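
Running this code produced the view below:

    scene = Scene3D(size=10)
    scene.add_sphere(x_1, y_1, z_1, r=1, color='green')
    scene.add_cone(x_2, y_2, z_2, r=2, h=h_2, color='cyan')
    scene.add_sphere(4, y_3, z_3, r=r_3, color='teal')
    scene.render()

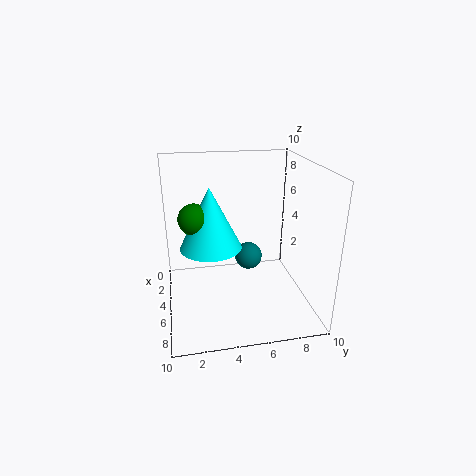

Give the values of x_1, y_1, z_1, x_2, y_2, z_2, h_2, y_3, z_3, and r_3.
x_1 = 6; y_1 = 2; z_1 = 7; x_2 = 6; y_2 = 3; z_2 = 5; h_2 = 4; y_3 = 6; z_3 = 3; r_3 = 1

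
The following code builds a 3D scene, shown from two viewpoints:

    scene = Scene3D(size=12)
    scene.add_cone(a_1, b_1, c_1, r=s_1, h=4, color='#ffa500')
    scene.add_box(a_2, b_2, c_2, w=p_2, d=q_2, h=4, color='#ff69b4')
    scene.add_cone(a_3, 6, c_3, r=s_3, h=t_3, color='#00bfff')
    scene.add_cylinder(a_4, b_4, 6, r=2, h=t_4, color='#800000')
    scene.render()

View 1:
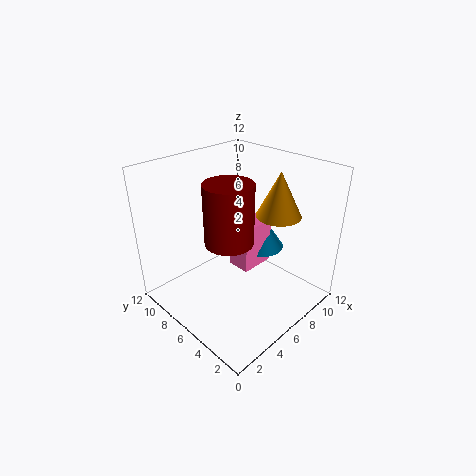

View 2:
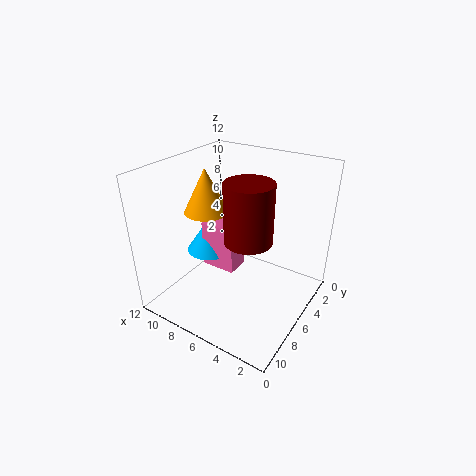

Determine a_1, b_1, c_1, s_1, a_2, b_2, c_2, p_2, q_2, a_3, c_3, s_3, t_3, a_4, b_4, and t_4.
a_1 = 10; b_1 = 5; c_1 = 7; s_1 = 2; a_2 = 6; b_2 = 5; c_2 = 3; p_2 = 3; q_2 = 2; a_3 = 9; c_3 = 4; s_3 = 2; t_3 = 3; a_4 = 5; b_4 = 6; t_4 = 5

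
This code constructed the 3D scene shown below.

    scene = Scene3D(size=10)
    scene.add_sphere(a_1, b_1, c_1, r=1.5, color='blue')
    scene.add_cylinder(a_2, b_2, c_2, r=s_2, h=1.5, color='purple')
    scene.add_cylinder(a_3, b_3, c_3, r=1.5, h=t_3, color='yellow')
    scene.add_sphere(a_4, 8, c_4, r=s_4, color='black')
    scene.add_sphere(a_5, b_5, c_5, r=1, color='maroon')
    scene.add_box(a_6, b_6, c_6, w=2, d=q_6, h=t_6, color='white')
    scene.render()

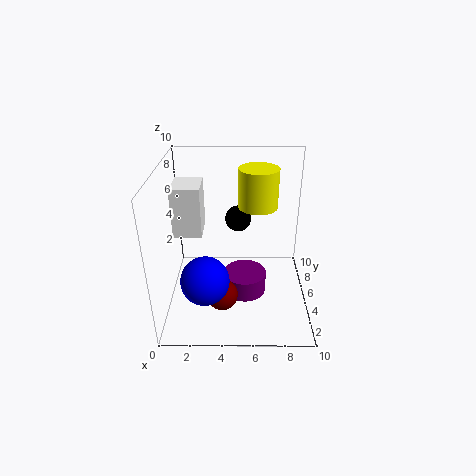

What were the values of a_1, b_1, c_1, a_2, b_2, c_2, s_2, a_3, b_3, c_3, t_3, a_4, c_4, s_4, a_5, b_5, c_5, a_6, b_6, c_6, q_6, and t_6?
a_1 = 3, b_1 = 1.5, c_1 = 4, a_2 = 5.5, b_2 = 4.5, c_2 = 1, s_2 = 1.5, a_3 = 6.5, b_3 = 8, c_3 = 6, t_3 = 3, a_4 = 5, c_4 = 5, s_4 = 1, a_5 = 4, b_5 = 2, c_5 = 2.5, a_6 = 0.5, b_6 = 5, c_6 = 5, q_6 = 2.5, t_6 = 3.5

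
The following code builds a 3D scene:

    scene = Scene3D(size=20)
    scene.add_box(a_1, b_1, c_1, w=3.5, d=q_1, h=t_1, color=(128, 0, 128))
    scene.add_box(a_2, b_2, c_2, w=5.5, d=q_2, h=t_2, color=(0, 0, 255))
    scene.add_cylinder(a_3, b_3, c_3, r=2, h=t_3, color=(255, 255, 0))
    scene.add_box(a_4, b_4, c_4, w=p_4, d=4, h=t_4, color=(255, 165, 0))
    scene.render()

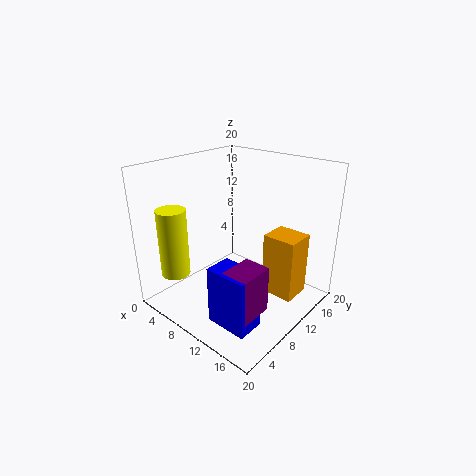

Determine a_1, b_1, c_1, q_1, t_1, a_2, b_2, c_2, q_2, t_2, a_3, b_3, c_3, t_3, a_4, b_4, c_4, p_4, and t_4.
a_1 = 14, b_1 = 2.5, c_1 = 3.5, q_1 = 4.5, t_1 = 6, a_2 = 12, b_2 = 2, c_2 = 2, q_2 = 3.5, t_2 = 7.5, a_3 = 4, b_3 = 3.5, c_3 = 5, t_3 = 9.5, a_4 = 14, b_4 = 10.5, c_4 = 3, p_4 = 4.5, t_4 = 8.5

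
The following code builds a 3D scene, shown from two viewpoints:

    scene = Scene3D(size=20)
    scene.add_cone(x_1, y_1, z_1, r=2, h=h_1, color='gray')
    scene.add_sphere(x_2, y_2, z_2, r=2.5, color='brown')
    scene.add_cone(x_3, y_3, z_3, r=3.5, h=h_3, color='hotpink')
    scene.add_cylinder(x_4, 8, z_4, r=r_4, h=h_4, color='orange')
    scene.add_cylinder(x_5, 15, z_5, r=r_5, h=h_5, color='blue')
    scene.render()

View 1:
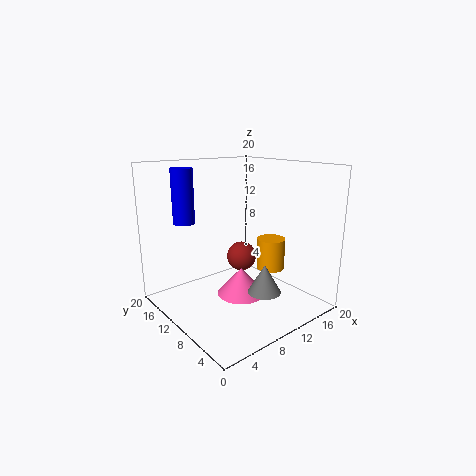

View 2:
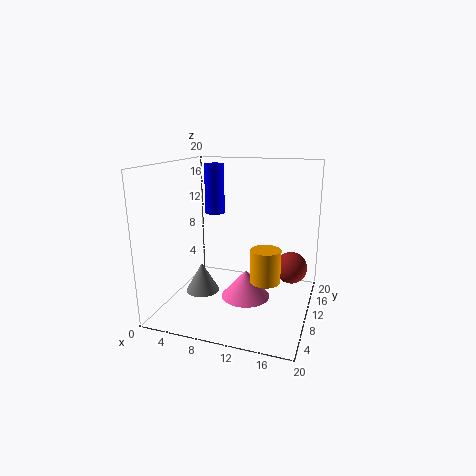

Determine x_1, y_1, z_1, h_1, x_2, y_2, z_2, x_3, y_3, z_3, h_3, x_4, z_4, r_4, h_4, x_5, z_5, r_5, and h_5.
x_1 = 8; y_1 = 2.5; z_1 = 5.5; h_1 = 3.5; x_2 = 16.5; y_2 = 17; z_2 = 3.5; x_3 = 11; y_3 = 10.5; z_3 = 1; h_3 = 4; x_4 = 14.5; z_4 = 5; r_4 = 2; h_4 = 4.5; x_5 = 4.5; z_5 = 12; r_5 = 1.5; h_5 = 7.5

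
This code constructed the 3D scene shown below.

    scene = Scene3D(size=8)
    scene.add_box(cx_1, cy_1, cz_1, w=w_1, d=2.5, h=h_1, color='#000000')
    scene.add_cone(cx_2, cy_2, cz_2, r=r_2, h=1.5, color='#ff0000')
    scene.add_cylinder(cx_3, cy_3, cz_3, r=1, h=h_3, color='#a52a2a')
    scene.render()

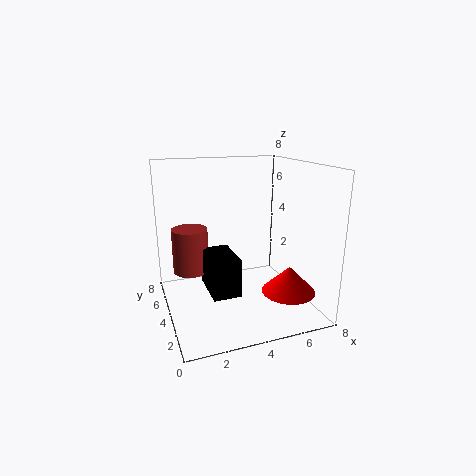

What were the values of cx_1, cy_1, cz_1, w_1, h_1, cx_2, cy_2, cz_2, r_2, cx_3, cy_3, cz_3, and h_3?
cx_1 = 2
cy_1 = 2
cz_1 = 1.5
w_1 = 1.5
h_1 = 2
cx_2 = 6.5
cy_2 = 2.5
cz_2 = 1
r_2 = 1.5
cx_3 = 1.5
cy_3 = 5
cz_3 = 2
h_3 = 2.5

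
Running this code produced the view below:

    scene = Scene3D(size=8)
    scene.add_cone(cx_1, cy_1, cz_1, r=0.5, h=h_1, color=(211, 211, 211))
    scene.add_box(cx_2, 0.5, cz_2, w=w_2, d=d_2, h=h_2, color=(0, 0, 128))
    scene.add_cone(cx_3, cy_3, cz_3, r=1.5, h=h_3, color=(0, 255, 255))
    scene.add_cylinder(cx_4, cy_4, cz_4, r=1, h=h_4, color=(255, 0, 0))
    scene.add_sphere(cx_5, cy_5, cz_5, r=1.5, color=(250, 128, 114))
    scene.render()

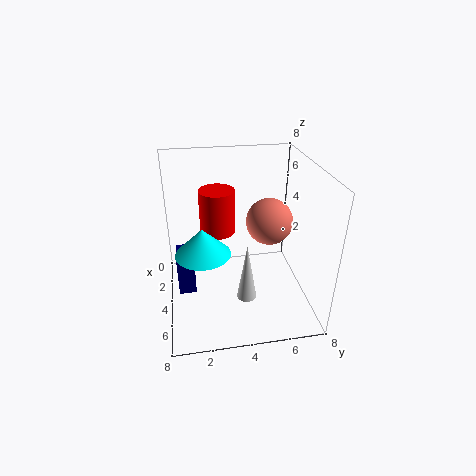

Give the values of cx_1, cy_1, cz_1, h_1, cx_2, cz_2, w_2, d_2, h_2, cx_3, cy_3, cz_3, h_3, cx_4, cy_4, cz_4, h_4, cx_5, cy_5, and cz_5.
cx_1 = 6.5; cy_1 = 4; cz_1 = 2; h_1 = 3; cx_2 = 2.5; cz_2 = 0.5; w_2 = 1.5; d_2 = 1; h_2 = 2.5; cx_3 = 4.5; cy_3 = 2; cz_3 = 3.5; h_3 = 1.5; cx_4 = 3; cy_4 = 3; cz_4 = 4; h_4 = 2.5; cx_5 = 1.5; cy_5 = 6.5; cz_5 = 3.5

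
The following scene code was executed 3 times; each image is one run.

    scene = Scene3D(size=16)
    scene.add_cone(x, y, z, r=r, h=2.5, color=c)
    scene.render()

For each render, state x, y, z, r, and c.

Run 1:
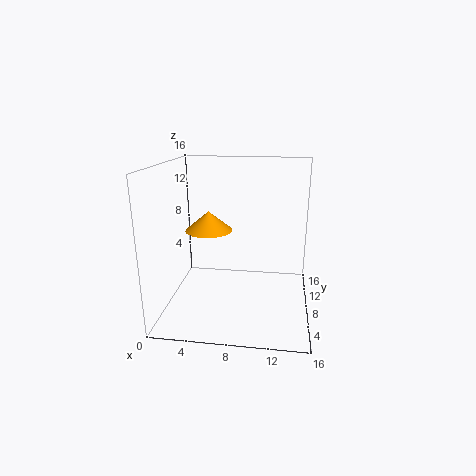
x = 3.5, y = 13, z = 7, r = 3, c = 'orange'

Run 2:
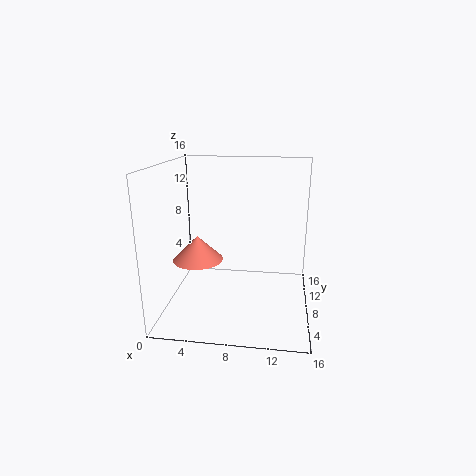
x = 4.5, y = 4, z = 7, r = 2.5, c = 'salmon'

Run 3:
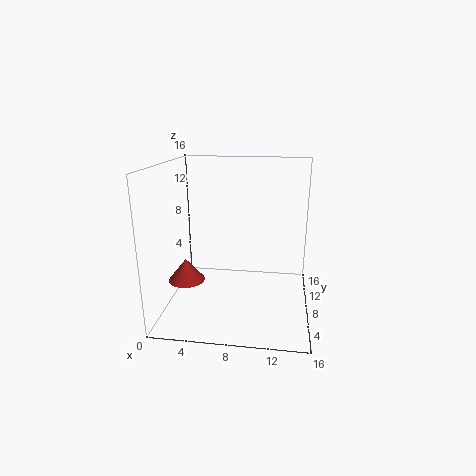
x = 2.5, y = 6, z = 3.5, r = 2, c = 'brown'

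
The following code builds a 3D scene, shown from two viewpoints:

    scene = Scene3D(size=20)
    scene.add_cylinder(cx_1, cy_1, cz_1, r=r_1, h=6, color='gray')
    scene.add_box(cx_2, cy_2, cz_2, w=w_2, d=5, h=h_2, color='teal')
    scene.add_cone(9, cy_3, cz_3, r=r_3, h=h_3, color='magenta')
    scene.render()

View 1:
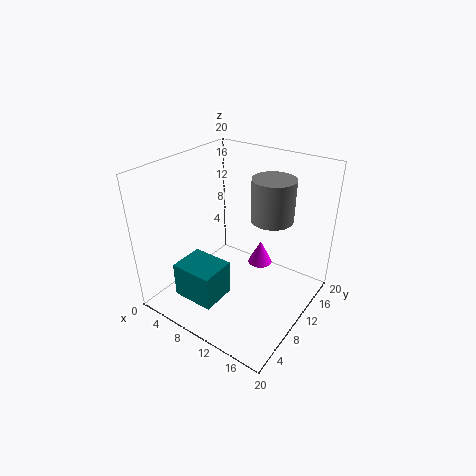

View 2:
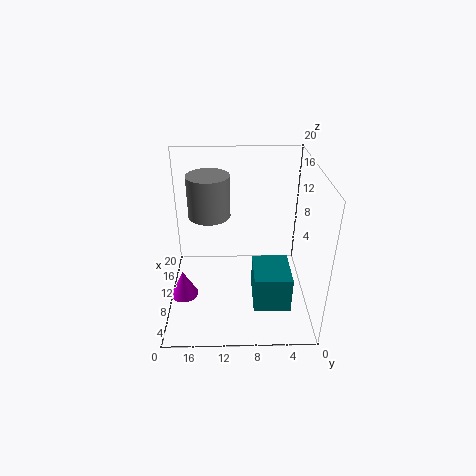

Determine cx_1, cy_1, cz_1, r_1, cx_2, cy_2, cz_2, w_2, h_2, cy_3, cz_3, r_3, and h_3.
cx_1 = 13
cy_1 = 14
cz_1 = 12
r_1 = 3
cx_2 = 4
cy_2 = 3
cz_2 = 2
w_2 = 6
h_2 = 5
cy_3 = 18
cz_3 = 1
r_3 = 2
h_3 = 4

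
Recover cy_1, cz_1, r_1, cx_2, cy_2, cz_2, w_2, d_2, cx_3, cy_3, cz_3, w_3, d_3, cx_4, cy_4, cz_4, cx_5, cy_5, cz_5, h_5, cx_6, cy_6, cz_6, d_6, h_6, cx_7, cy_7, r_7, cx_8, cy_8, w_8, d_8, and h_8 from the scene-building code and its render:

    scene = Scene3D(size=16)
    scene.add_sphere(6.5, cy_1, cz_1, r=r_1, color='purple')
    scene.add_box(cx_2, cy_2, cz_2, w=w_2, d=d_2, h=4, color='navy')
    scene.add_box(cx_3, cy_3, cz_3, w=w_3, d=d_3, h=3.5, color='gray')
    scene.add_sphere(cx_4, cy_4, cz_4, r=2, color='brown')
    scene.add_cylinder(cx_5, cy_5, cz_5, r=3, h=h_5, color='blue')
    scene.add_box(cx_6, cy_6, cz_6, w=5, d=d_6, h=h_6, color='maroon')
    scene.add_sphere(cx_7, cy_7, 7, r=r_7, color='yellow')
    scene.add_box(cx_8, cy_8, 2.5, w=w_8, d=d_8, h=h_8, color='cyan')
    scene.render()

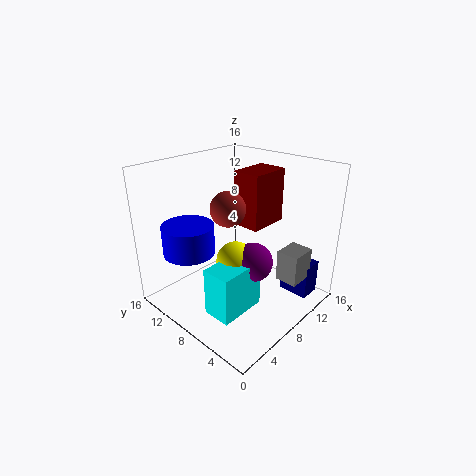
cy_1 = 4.5, cz_1 = 7, r_1 = 2, cx_2 = 12.5, cy_2 = 1.5, cz_2 = 0.5, w_2 = 2.5, d_2 = 3.5, cx_3 = 10, cy_3 = 1.5, cz_3 = 3.5, w_3 = 3, d_3 = 2.5, cx_4 = 8, cy_4 = 9.5, cz_4 = 11, cx_5 = 5, cy_5 = 13, cz_5 = 5.5, h_5 = 3.5, cx_6 = 10.5, cy_6 = 7.5, cz_6 = 8, d_6 = 3.5, h_6 = 6.5, cx_7 = 5.5, cy_7 = 6, r_7 = 2, cx_8 = 1.5, cy_8 = 3.5, w_8 = 5, d_8 = 3, h_8 = 5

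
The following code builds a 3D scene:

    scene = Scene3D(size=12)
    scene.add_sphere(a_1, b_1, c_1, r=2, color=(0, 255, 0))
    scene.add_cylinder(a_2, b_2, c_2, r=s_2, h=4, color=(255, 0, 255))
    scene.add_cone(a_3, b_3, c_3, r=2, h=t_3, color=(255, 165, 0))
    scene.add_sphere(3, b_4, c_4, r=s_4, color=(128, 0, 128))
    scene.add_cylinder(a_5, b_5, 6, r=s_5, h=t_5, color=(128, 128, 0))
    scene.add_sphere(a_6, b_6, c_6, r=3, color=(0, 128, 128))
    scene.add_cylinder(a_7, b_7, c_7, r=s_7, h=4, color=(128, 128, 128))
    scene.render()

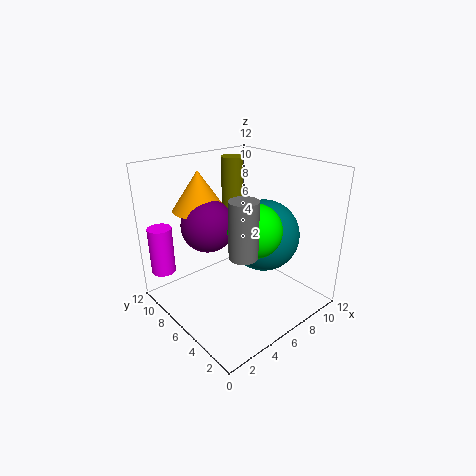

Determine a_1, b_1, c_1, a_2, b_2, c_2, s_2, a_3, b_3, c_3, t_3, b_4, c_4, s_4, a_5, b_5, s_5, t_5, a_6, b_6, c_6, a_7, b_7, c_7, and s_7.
a_1 = 5
b_1 = 3
c_1 = 8
a_2 = 1
b_2 = 10
c_2 = 3
s_2 = 1
a_3 = 3
b_3 = 7
c_3 = 9
t_3 = 3
b_4 = 6
c_4 = 8
s_4 = 2
a_5 = 8
b_5 = 9
s_5 = 1
t_5 = 6
a_6 = 8
b_6 = 5
c_6 = 6
a_7 = 3
b_7 = 2
c_7 = 7
s_7 = 1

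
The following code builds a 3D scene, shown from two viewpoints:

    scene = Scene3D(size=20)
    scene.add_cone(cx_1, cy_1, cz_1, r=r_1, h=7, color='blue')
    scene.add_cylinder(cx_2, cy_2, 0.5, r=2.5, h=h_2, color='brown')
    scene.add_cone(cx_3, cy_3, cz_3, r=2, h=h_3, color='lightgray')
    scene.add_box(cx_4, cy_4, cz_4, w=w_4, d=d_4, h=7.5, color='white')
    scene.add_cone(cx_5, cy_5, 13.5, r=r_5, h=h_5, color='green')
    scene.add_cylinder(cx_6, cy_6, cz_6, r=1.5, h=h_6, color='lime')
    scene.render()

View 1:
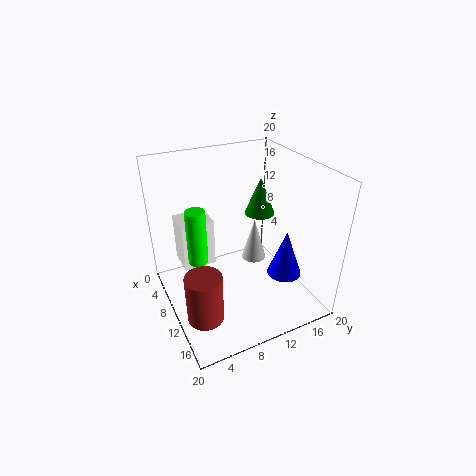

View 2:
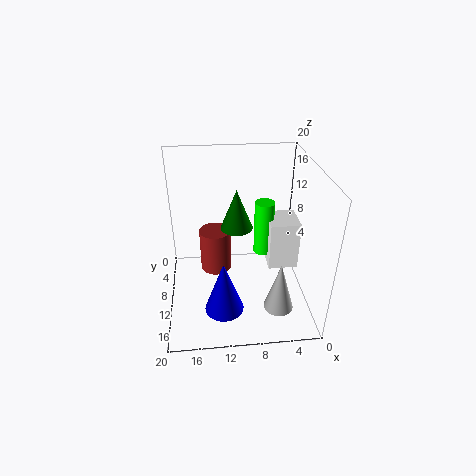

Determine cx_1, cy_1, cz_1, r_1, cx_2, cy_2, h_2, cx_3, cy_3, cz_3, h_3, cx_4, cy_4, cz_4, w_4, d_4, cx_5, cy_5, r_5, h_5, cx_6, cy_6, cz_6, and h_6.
cx_1 = 12.5, cy_1 = 16.5, cz_1 = 3.5, r_1 = 2.5, cx_2 = 13, cy_2 = 3.5, h_2 = 7, cx_3 = 5, cy_3 = 15.5, cz_3 = 2, h_3 = 7, cx_4 = 0.5, cy_4 = 3.5, cz_4 = 3, w_4 = 4.5, d_4 = 5, cx_5 = 10.5, cy_5 = 13, r_5 = 2, h_5 = 5, cx_6 = 5.5, cy_6 = 5.5, cz_6 = 4.5, h_6 = 8.5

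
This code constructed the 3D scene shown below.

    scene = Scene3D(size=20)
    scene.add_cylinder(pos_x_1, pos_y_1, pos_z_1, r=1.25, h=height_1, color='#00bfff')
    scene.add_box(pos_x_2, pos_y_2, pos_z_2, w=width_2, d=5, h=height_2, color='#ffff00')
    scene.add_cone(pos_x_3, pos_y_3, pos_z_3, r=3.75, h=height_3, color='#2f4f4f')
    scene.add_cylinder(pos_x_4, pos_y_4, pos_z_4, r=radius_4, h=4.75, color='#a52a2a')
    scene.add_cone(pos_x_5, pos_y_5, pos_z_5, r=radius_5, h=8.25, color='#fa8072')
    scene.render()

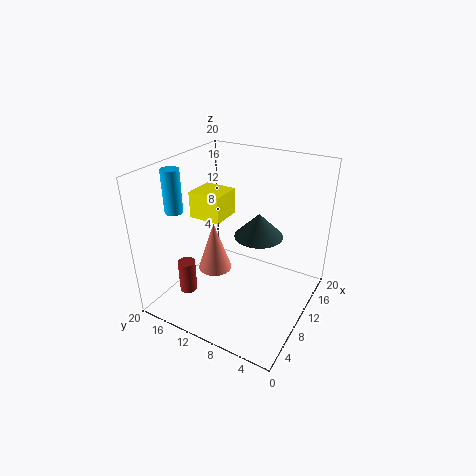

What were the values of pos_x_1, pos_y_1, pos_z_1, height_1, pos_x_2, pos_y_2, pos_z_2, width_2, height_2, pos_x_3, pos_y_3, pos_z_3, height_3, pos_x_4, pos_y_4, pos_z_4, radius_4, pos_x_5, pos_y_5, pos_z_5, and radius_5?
pos_x_1 = 6.5, pos_y_1 = 18, pos_z_1 = 13.5, height_1 = 6, pos_x_2 = 10.75, pos_y_2 = 13.75, pos_z_2 = 10.75, width_2 = 4.75, height_2 = 4, pos_x_3 = 15.5, pos_y_3 = 9.5, pos_z_3 = 7.75, height_3 = 3.75, pos_x_4 = 6, pos_y_4 = 16.25, pos_z_4 = 1.5, radius_4 = 1.25, pos_x_5 = 13.5, pos_y_5 = 16.5, pos_z_5 = 0.75, radius_5 = 2.75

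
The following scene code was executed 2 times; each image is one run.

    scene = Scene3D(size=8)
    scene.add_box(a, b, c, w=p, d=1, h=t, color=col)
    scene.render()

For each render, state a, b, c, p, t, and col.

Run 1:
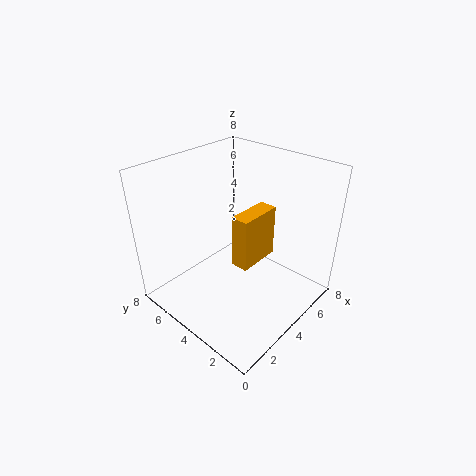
a = 3.5; b = 3; c = 2.5; p = 2.5; t = 3; col = 'orange'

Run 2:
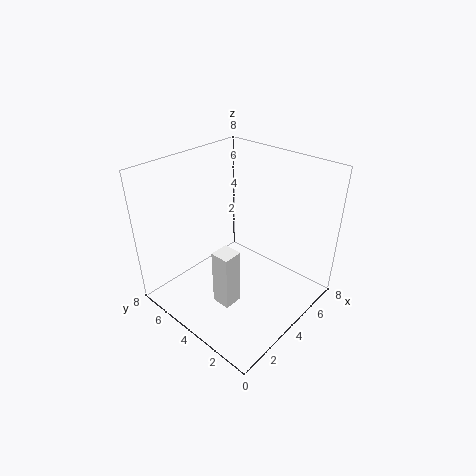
a = 1.5; b = 2.5; c = 1.5; p = 1; t = 3; col = 'white'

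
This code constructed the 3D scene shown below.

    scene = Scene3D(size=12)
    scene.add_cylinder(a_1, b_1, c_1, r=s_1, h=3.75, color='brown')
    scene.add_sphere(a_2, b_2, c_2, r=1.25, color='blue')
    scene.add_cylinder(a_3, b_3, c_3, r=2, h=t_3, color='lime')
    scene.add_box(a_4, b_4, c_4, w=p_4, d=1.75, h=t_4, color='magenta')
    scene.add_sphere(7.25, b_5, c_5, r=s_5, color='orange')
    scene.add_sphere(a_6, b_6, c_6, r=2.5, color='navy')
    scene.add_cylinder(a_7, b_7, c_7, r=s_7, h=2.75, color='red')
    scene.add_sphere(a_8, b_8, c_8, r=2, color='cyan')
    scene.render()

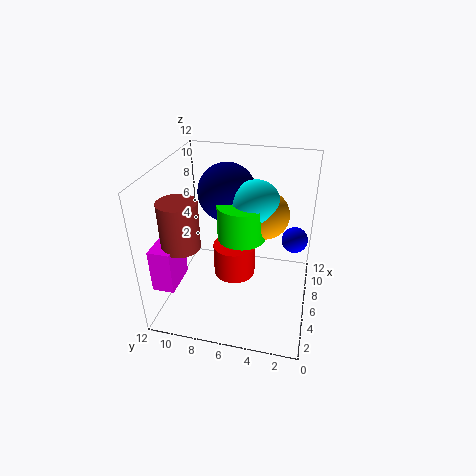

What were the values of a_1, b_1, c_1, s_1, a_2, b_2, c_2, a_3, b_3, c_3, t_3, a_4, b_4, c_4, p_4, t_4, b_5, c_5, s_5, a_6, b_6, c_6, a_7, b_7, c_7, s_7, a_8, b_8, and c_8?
a_1 = 3, b_1 = 9.75, c_1 = 6.5, s_1 = 1.5, a_2 = 10.75, b_2 = 1.5, c_2 = 3.5, a_3 = 6.25, b_3 = 5.75, c_3 = 6, t_3 = 3, a_4 = 1.25, b_4 = 10, c_4 = 3.25, p_4 = 3, t_4 = 3.5, b_5 = 4, c_5 = 7.75, s_5 = 2, a_6 = 8.25, b_6 = 7.5, c_6 = 9, a_7 = 5.75, b_7 = 6.25, c_7 = 2.75, s_7 = 1.75, a_8 = 7, b_8 = 4.75, c_8 = 8.75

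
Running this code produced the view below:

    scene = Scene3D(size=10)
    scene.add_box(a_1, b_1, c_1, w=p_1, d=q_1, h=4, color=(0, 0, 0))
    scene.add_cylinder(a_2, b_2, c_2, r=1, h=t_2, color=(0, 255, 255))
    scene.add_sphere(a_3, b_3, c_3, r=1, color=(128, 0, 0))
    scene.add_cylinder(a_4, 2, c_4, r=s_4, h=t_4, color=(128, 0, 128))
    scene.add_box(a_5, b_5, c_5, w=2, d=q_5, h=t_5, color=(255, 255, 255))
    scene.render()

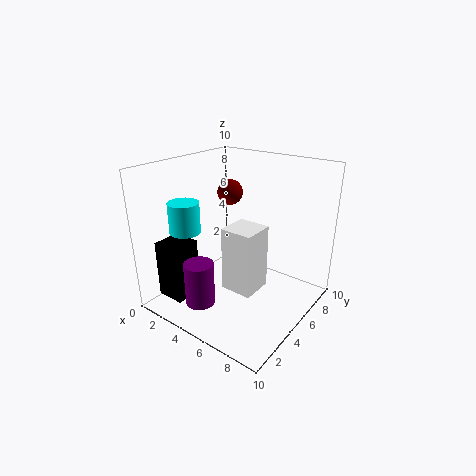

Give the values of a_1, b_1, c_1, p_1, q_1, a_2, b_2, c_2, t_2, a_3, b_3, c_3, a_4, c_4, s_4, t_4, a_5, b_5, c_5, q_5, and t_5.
a_1 = 1
b_1 = 1
c_1 = 1
p_1 = 2
q_1 = 2
a_2 = 3
b_2 = 2
c_2 = 6
t_2 = 2
a_3 = 2
b_3 = 8
c_3 = 7
a_4 = 4
c_4 = 1
s_4 = 1
t_4 = 3
a_5 = 6
b_5 = 2
c_5 = 3
q_5 = 2
t_5 = 4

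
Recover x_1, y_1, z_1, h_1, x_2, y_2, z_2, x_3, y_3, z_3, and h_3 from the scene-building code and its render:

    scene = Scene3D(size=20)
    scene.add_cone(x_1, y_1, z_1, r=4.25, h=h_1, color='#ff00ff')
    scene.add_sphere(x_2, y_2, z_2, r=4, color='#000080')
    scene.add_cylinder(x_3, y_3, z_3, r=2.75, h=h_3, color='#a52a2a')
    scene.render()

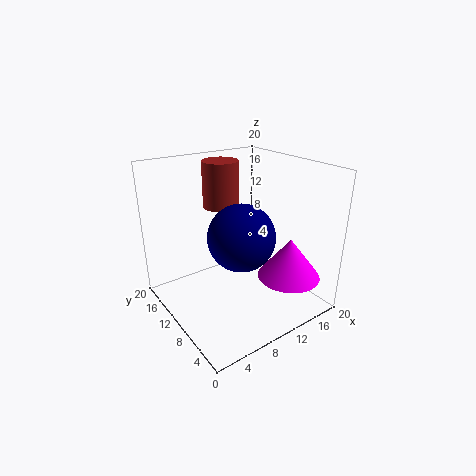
x_1 = 14.5
y_1 = 4.25
z_1 = 5.25
h_1 = 5.5
x_2 = 6.75
y_2 = 4.75
z_2 = 13
x_3 = 11.75
y_3 = 17
z_3 = 12.25
h_3 = 7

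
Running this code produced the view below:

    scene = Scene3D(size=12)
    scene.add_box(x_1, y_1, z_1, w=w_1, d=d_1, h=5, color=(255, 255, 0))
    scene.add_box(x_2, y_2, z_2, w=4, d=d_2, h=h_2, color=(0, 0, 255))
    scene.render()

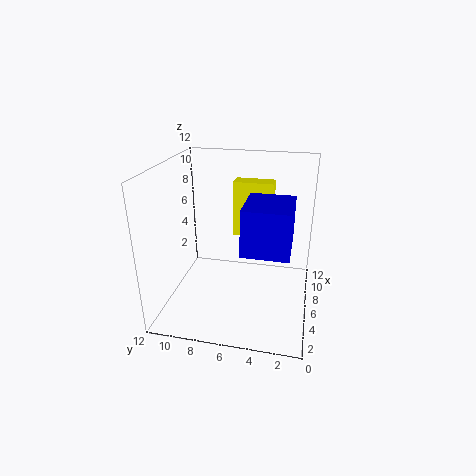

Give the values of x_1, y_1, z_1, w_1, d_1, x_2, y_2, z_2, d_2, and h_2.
x_1 = 8.5
y_1 = 3.5
z_1 = 5
w_1 = 1.5
d_1 = 3.5
x_2 = 2
y_2 = 1.5
z_2 = 6.5
d_2 = 3.5
h_2 = 3.5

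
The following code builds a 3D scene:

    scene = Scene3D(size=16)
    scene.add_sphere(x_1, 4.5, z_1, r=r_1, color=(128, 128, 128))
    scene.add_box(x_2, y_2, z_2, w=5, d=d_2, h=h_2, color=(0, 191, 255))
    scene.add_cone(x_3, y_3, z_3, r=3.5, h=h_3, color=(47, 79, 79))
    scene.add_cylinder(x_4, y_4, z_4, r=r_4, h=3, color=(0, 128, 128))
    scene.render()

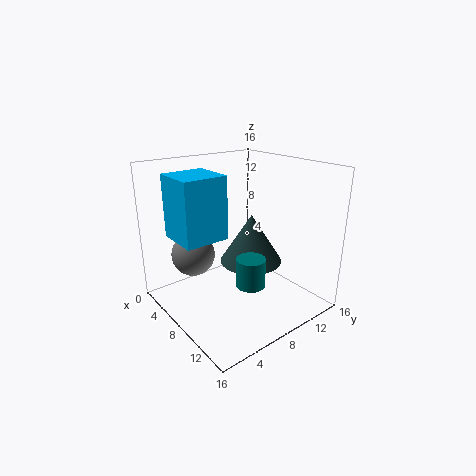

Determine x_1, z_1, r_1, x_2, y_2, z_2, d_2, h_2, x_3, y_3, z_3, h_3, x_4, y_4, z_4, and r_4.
x_1 = 4, z_1 = 5.5, r_1 = 2.5, x_2 = 2.5, y_2 = 2, z_2 = 8, d_2 = 5, h_2 = 7, x_3 = 8.5, y_3 = 9.5, z_3 = 5, h_3 = 5.5, x_4 = 12, y_4 = 6.5, z_4 = 4.5, r_4 = 1.5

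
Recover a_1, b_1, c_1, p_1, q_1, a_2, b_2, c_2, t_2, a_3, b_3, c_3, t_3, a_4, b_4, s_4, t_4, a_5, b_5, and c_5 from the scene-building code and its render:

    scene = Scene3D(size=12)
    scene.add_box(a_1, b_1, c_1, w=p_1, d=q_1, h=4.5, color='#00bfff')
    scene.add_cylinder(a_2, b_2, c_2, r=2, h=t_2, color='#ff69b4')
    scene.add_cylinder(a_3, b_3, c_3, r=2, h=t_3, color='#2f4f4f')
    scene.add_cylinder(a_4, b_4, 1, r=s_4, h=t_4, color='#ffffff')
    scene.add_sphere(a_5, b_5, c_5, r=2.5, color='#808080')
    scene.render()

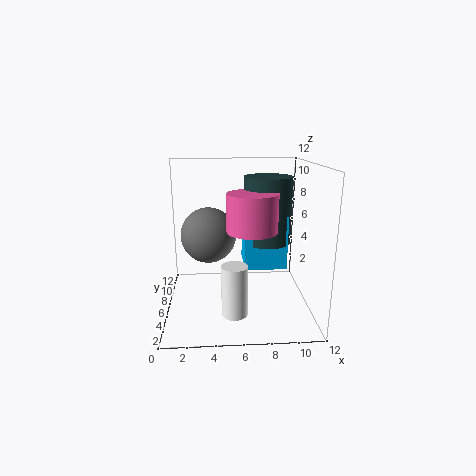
a_1 = 6.5; b_1 = 5; c_1 = 3.5; p_1 = 3.5; q_1 = 3.5; a_2 = 7; b_2 = 4.5; c_2 = 7; t_2 = 3; a_3 = 8.5; b_3 = 6.5; c_3 = 5.5; t_3 = 5.5; a_4 = 5.5; b_4 = 2.5; s_4 = 1; t_4 = 4; a_5 = 3.5; b_5 = 8.5; c_5 = 5.5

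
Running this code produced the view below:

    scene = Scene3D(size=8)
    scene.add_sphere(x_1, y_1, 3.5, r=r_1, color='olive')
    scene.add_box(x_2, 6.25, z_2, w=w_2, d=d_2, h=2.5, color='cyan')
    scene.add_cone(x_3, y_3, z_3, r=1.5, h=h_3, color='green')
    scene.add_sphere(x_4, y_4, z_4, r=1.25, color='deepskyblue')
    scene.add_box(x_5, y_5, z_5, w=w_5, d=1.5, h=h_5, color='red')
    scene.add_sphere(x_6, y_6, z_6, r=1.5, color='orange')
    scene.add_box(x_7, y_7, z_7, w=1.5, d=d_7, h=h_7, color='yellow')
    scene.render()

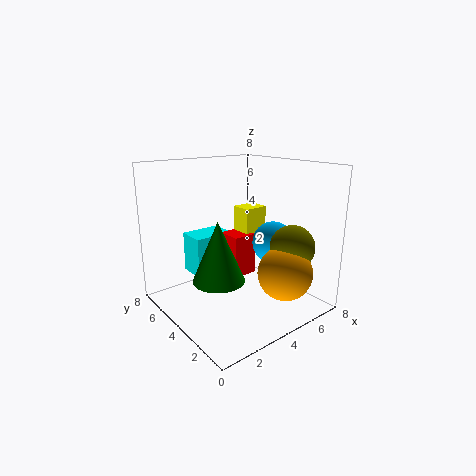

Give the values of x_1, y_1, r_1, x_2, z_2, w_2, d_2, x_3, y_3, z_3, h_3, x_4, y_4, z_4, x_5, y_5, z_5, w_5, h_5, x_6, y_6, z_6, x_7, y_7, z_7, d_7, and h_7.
x_1 = 6.25
y_1 = 2
r_1 = 1.25
x_2 = 2.75
z_2 = 1
w_2 = 2.5
d_2 = 1.75
x_3 = 3
y_3 = 4.5
z_3 = 1.5
h_3 = 3.5
x_4 = 6.5
y_4 = 3.75
z_4 = 3.25
x_5 = 4.25
y_5 = 4.5
z_5 = 1.25
w_5 = 1.5
h_5 = 2.5
x_6 = 5.5
y_6 = 1.75
z_6 = 2.25
x_7 = 5.25
y_7 = 4.75
z_7 = 2.5
d_7 = 1.25
h_7 = 2.75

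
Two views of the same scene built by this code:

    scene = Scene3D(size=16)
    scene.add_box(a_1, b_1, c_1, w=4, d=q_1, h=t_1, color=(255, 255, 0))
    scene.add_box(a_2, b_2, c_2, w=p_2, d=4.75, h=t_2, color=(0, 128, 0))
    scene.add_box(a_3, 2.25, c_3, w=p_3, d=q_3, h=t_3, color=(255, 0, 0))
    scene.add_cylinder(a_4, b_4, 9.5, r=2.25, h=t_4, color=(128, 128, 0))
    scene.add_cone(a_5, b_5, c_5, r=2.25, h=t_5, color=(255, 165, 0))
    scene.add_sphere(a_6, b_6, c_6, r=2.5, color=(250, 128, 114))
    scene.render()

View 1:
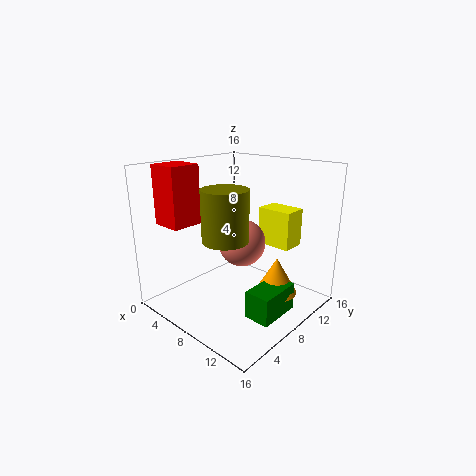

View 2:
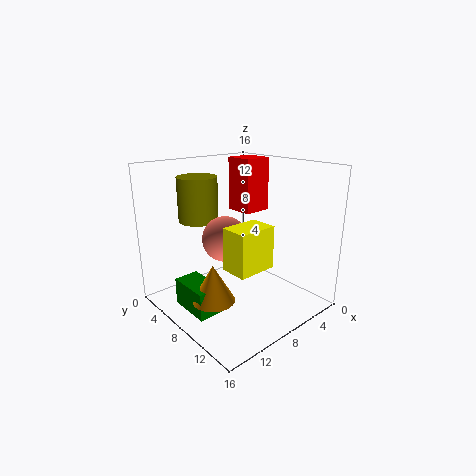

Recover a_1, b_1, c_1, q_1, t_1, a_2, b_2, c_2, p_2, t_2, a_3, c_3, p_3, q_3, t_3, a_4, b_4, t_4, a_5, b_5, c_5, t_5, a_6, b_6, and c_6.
a_1 = 8.5, b_1 = 11, c_1 = 6.75, q_1 = 2.75, t_1 = 4.25, a_2 = 11.75, b_2 = 5, c_2 = 1, p_2 = 2.75, t_2 = 3, a_3 = 1, c_3 = 9.5, p_3 = 3.5, q_3 = 3.5, t_3 = 6.5, a_4 = 10.25, b_4 = 3.75, t_4 = 5, a_5 = 12.5, b_5 = 9.25, c_5 = 2.5, t_5 = 4, a_6 = 9.25, b_6 = 7.25, c_6 = 8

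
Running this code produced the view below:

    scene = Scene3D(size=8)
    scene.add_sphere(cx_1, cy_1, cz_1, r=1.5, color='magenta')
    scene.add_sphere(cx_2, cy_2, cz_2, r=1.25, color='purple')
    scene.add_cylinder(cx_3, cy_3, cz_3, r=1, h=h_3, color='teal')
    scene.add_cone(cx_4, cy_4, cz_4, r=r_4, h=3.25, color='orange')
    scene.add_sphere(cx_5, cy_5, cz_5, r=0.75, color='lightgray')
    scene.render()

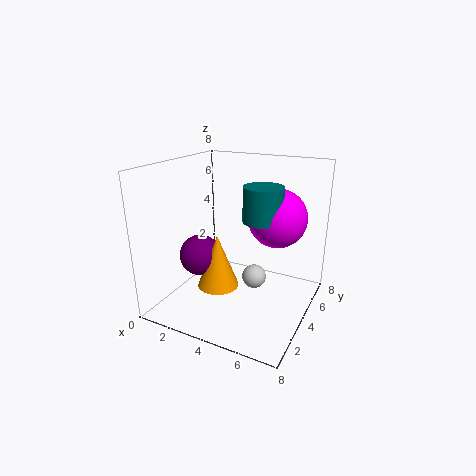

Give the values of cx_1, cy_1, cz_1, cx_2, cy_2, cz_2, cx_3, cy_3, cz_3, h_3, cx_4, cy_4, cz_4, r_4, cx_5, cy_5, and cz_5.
cx_1 = 6.25, cy_1 = 4, cz_1 = 5.5, cx_2 = 1.25, cy_2 = 4.25, cz_2 = 2.25, cx_3 = 5.75, cy_3 = 3.25, cz_3 = 5.5, h_3 = 1.75, cx_4 = 2.5, cy_4 = 4.25, cz_4 = 0.5, r_4 = 1.25, cx_5 = 4.25, cy_5 = 5.75, cz_5 = 0.75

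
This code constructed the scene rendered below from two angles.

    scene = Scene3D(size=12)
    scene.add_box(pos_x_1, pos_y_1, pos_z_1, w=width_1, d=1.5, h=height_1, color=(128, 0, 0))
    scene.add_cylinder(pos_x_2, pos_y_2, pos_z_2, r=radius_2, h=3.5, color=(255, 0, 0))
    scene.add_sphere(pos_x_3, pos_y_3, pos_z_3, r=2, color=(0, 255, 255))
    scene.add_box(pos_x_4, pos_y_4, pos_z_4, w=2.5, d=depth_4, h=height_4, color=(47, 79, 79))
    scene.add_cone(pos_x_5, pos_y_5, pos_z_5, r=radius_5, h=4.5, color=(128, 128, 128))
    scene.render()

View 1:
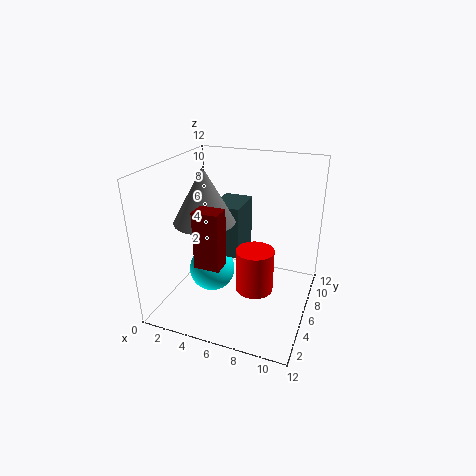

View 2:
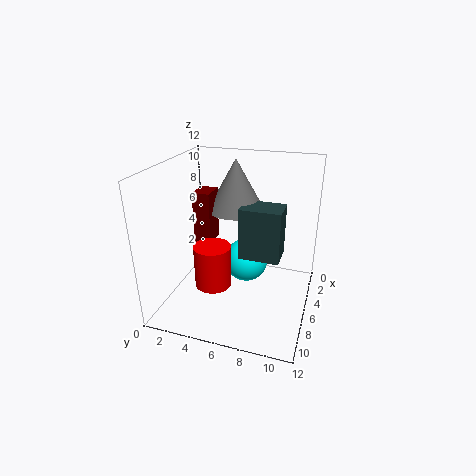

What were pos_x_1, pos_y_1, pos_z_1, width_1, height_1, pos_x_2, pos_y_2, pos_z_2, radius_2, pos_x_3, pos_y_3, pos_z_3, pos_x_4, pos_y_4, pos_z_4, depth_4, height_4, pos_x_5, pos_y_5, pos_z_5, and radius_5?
pos_x_1 = 4
pos_y_1 = 2
pos_z_1 = 5
width_1 = 2
height_1 = 4.5
pos_x_2 = 8
pos_y_2 = 4.5
pos_z_2 = 2.5
radius_2 = 1.5
pos_x_3 = 3.5
pos_y_3 = 6
pos_z_3 = 2.5
pos_x_4 = 3.5
pos_y_4 = 6
pos_z_4 = 4
depth_4 = 3.5
height_4 = 4.5
pos_x_5 = 3.5
pos_y_5 = 5
pos_z_5 = 7.5
radius_5 = 2.5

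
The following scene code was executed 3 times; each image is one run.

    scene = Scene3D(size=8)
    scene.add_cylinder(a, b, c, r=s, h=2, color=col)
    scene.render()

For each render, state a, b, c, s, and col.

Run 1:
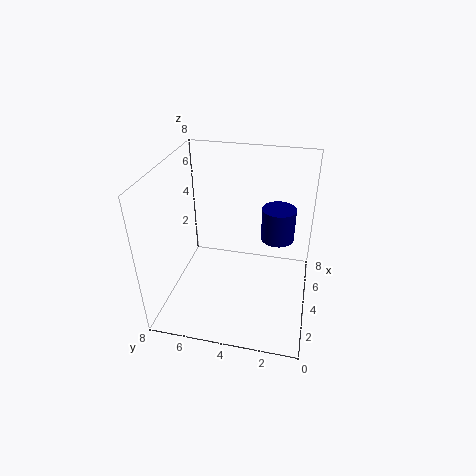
a = 6
b = 2
c = 3
s = 1
col = 'navy'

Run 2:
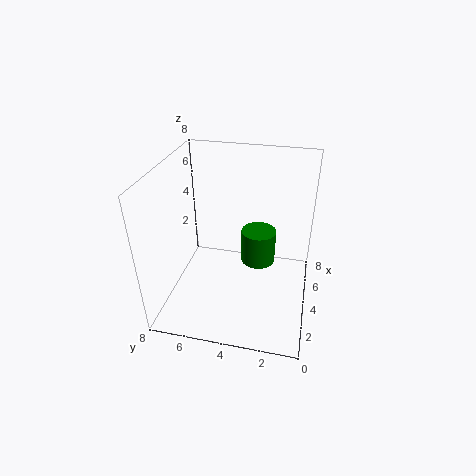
a = 5
b = 3
c = 2
s = 1
col = 'green'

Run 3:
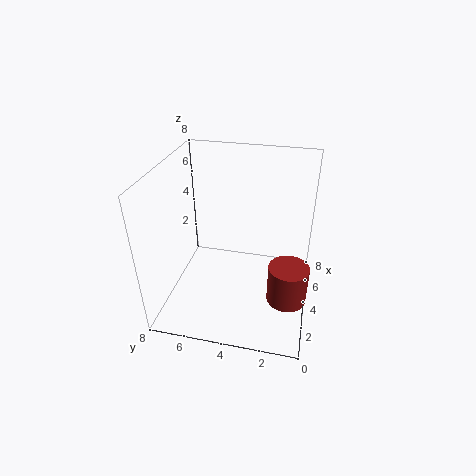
a = 2
b = 1
c = 2
s = 1
col = 'brown'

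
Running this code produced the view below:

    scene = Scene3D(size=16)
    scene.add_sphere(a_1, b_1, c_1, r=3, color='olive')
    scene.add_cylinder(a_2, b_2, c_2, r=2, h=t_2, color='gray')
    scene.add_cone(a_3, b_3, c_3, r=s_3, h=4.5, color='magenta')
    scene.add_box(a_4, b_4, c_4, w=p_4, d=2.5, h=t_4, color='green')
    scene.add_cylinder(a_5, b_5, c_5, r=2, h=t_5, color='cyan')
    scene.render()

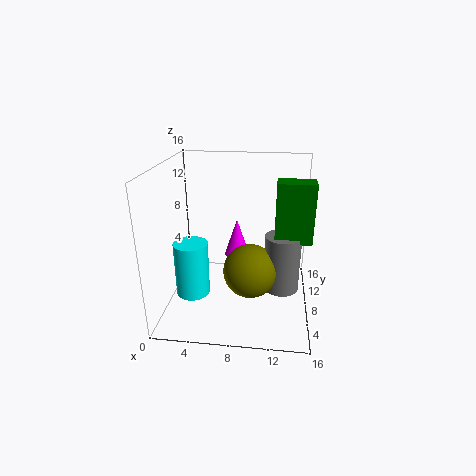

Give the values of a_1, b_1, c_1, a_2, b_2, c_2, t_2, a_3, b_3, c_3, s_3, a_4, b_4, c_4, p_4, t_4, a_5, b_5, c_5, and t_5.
a_1 = 9.5
b_1 = 7
c_1 = 4.5
a_2 = 13
b_2 = 8
c_2 = 2
t_2 = 6.5
a_3 = 7.5
b_3 = 11
c_3 = 4.5
s_3 = 1.5
a_4 = 12
b_4 = 7
c_4 = 8
p_4 = 4
t_4 = 6.5
a_5 = 2.5
b_5 = 8
c_5 = 0.5
t_5 = 6.5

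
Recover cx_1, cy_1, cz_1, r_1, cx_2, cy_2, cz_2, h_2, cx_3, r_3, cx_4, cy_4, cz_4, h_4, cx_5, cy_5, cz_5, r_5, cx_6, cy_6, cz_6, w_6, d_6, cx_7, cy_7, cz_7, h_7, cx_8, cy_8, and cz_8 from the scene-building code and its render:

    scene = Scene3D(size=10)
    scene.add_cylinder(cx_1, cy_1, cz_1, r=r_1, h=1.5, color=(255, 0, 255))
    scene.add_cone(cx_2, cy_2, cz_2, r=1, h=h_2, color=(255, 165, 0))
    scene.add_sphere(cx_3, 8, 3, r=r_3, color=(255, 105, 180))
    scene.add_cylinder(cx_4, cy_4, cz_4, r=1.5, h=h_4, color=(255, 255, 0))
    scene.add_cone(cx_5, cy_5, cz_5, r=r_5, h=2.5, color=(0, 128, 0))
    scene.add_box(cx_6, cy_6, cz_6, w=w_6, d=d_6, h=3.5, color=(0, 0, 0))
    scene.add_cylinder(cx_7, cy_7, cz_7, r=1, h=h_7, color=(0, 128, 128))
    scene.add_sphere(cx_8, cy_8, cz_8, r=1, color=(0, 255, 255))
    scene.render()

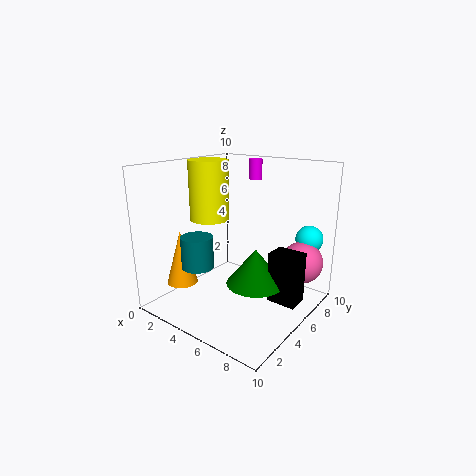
cx_1 = 4; cy_1 = 8.5; cz_1 = 8.5; r_1 = 0.5; cx_2 = 3; cy_2 = 1.5; cz_2 = 2.5; h_2 = 3.5; cx_3 = 8.5; r_3 = 1.5; cx_4 = 1.5; cy_4 = 6; cz_4 = 5.5; h_4 = 4.5; cx_5 = 6.5; cy_5 = 5; cz_5 = 2; r_5 = 2; cx_6 = 7.5; cy_6 = 5; cz_6 = 1; w_6 = 2; d_6 = 1.5; cx_7 = 4.5; cy_7 = 1.5; cz_7 = 4; h_7 = 2; cx_8 = 8.5; cy_8 = 9; cz_8 = 4.5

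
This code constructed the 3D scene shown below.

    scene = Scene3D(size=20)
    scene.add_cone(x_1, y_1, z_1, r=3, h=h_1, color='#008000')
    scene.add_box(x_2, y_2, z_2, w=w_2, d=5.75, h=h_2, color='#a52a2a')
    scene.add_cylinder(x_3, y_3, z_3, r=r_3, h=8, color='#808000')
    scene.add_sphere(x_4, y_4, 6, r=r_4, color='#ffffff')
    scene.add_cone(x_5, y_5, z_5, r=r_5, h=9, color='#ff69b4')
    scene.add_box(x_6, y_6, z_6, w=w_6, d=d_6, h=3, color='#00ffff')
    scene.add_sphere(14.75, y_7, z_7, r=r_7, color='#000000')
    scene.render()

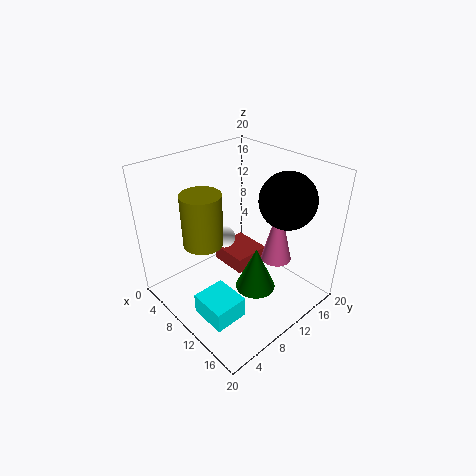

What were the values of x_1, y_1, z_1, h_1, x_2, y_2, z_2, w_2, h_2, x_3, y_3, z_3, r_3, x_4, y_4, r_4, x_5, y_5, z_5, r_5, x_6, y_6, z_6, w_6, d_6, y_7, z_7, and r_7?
x_1 = 11.5; y_1 = 12.25; z_1 = 1; h_1 = 6.75; x_2 = 2.5; y_2 = 11.75; z_2 = 1.75; w_2 = 6; h_2 = 2.5; x_3 = 4.5; y_3 = 8; z_3 = 7.25; r_3 = 3; x_4 = 3.75; y_4 = 12.75; r_4 = 1.75; x_5 = 12.5; y_5 = 15.5; z_5 = 5.25; r_5 = 2.25; x_6 = 9.25; y_6 = 2.5; z_6 = 0.5; w_6 = 5.25; d_6 = 4.75; y_7 = 14.25; z_7 = 16; r_7 = 3.75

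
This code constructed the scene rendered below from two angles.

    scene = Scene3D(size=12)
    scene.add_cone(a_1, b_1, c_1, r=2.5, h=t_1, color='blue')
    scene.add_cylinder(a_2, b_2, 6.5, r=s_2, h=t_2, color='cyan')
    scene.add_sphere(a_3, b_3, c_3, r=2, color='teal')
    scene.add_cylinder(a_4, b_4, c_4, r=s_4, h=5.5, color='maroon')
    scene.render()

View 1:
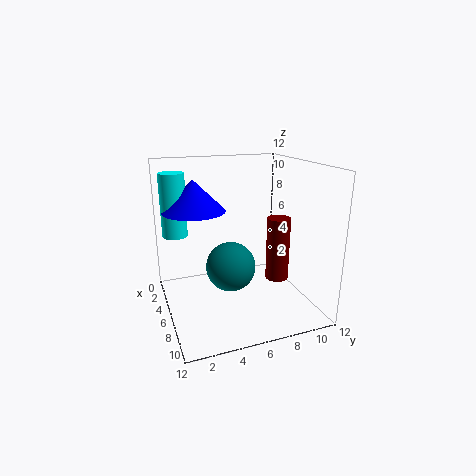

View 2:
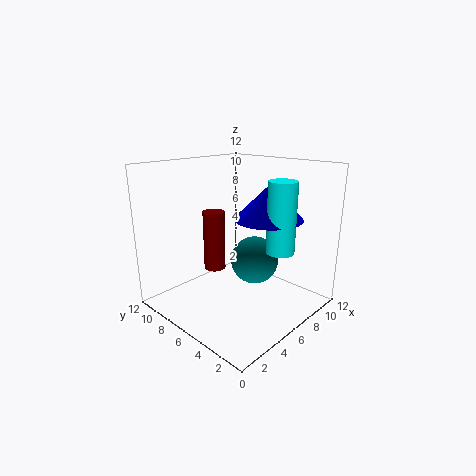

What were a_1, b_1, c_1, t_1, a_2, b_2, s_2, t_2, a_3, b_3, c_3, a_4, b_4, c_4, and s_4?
a_1 = 5.5; b_1 = 2.5; c_1 = 8.5; t_1 = 2.5; a_2 = 5; b_2 = 1; s_2 = 1; t_2 = 5; a_3 = 7; b_3 = 5; c_3 = 4; a_4 = 6.5; b_4 = 9.5; c_4 = 2; s_4 = 1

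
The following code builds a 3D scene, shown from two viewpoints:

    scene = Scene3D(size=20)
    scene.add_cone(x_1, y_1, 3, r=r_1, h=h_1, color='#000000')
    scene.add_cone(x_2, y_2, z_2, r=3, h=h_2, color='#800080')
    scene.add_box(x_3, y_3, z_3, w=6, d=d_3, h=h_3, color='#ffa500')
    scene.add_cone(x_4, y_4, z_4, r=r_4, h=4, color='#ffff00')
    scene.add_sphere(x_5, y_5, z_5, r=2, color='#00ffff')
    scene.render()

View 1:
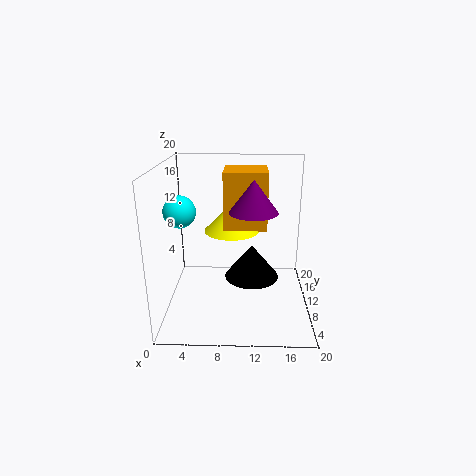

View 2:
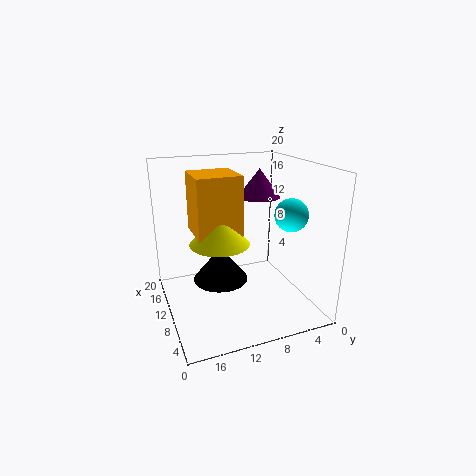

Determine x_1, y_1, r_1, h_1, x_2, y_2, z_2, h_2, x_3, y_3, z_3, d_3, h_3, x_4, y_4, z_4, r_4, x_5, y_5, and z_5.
x_1 = 12; y_1 = 12; r_1 = 4; h_1 = 5; x_2 = 12; y_2 = 6; z_2 = 15; h_2 = 4; x_3 = 8; y_3 = 10; z_3 = 11; d_3 = 6; h_3 = 8; x_4 = 9; y_4 = 13; z_4 = 10; r_4 = 4; x_5 = 3; y_5 = 6; z_5 = 15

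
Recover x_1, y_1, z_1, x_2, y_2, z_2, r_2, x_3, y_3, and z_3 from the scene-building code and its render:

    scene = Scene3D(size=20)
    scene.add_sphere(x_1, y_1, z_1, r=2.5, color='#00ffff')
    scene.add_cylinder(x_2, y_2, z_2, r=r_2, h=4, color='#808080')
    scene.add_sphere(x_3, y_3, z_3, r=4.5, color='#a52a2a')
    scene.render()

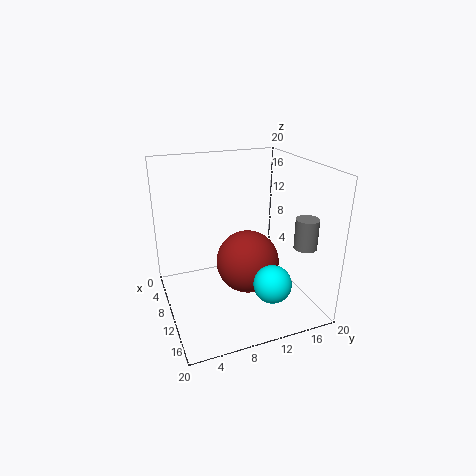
x_1 = 16; y_1 = 12.5; z_1 = 5.5; x_2 = 16; y_2 = 17; z_2 = 10; r_2 = 1.5; x_3 = 10; y_3 = 11.5; z_3 = 6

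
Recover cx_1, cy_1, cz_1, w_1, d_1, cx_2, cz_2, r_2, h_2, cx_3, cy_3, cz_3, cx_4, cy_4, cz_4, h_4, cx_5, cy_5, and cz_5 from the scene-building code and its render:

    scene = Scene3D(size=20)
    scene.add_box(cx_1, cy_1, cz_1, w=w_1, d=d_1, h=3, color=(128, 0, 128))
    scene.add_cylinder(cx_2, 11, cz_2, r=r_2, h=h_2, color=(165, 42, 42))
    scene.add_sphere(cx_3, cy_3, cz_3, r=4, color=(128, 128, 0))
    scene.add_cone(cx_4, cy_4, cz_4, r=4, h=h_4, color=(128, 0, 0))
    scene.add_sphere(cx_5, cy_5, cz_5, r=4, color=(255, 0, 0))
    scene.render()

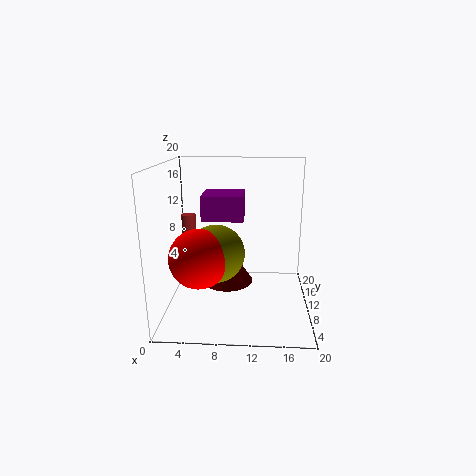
cx_1 = 6; cy_1 = 4; cz_1 = 14; w_1 = 5; d_1 = 5; cx_2 = 3; cz_2 = 7; r_2 = 1; h_2 = 6; cx_3 = 7; cy_3 = 9; cz_3 = 8; cx_4 = 8; cy_4 = 15; cz_4 = 1; h_4 = 6; cx_5 = 5; cy_5 = 7; cz_5 = 8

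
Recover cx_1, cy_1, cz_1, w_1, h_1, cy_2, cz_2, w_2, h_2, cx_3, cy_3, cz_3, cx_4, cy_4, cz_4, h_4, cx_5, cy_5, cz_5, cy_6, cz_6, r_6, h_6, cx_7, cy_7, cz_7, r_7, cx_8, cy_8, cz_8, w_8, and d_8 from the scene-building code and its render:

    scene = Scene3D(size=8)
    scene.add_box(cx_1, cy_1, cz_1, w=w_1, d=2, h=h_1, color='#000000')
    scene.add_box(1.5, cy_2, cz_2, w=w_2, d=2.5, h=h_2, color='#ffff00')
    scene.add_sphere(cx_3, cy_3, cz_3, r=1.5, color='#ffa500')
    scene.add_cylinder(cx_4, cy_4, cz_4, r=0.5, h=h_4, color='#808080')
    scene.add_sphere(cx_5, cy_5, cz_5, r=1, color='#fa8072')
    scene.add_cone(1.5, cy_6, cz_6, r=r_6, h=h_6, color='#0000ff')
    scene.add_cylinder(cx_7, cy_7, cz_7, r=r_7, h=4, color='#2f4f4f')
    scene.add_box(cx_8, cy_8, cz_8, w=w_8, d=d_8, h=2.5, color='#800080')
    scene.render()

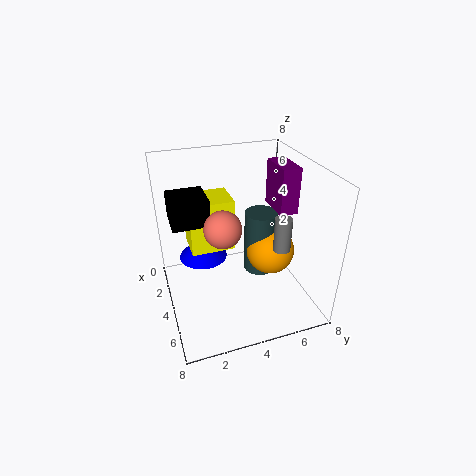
cx_1 = 2, cy_1 = 0.5, cz_1 = 5, w_1 = 2, h_1 = 1.5, cy_2 = 1.5, cz_2 = 3, w_2 = 2, h_2 = 3, cx_3 = 3, cy_3 = 6.5, cz_3 = 2, cx_4 = 4.5, cy_4 = 6.5, cz_4 = 3, h_4 = 2, cx_5 = 4.5, cy_5 = 3, cz_5 = 5, cy_6 = 2.5, cz_6 = 1.5, r_6 = 1.5, h_6 = 1.5, cx_7 = 2.5, cy_7 = 6, cz_7 = 0.5, r_7 = 1, cx_8 = 3, cy_8 = 6, cz_8 = 5.5, w_8 = 2, d_8 = 1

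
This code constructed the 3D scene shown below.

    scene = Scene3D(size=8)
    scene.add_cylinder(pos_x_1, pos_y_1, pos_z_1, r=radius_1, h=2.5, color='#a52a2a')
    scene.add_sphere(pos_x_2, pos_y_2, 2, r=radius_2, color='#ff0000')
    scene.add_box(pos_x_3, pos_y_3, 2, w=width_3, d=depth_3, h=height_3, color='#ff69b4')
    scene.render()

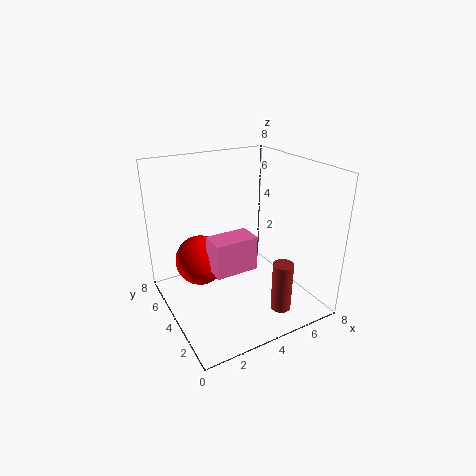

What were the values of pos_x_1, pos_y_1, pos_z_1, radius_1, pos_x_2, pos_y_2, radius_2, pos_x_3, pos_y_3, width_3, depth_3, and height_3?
pos_x_1 = 4.5
pos_y_1 = 0.5
pos_z_1 = 1.5
radius_1 = 0.5
pos_x_2 = 2.5
pos_y_2 = 6
radius_2 = 1.5
pos_x_3 = 2.5
pos_y_3 = 3.5
width_3 = 2.5
depth_3 = 1.5
height_3 = 2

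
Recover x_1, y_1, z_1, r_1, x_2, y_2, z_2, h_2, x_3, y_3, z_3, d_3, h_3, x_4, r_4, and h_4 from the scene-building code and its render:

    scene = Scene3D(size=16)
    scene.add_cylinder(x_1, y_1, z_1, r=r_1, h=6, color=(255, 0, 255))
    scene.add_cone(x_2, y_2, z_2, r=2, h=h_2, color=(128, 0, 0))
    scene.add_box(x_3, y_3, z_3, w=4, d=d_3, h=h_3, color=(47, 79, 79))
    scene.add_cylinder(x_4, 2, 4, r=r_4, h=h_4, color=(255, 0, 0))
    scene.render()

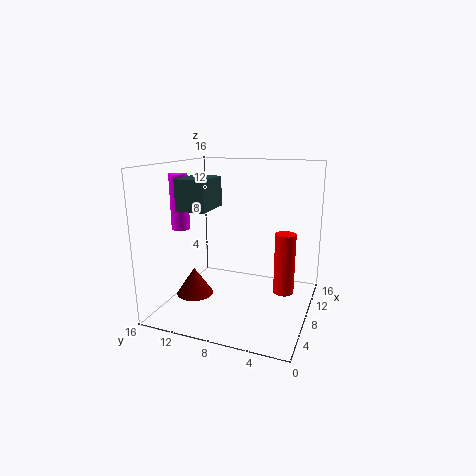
x_1 = 6; y_1 = 14; z_1 = 9; r_1 = 1; x_2 = 5; y_2 = 12; z_2 = 2; h_2 = 3; x_3 = 2; y_3 = 9; z_3 = 12; d_3 = 3; h_3 = 3; x_4 = 5; r_4 = 1; h_4 = 6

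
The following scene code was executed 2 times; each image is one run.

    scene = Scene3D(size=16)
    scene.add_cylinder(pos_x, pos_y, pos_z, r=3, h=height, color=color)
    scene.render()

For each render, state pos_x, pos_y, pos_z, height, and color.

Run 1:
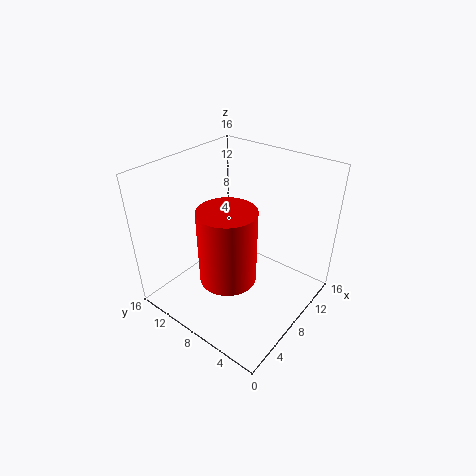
pos_x = 5; pos_y = 7; pos_z = 5; height = 8; color = 'red'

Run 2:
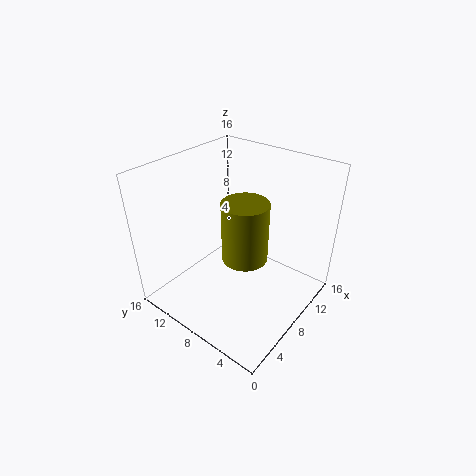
pos_x = 12; pos_y = 10; pos_z = 2; height = 8; color = 'olive'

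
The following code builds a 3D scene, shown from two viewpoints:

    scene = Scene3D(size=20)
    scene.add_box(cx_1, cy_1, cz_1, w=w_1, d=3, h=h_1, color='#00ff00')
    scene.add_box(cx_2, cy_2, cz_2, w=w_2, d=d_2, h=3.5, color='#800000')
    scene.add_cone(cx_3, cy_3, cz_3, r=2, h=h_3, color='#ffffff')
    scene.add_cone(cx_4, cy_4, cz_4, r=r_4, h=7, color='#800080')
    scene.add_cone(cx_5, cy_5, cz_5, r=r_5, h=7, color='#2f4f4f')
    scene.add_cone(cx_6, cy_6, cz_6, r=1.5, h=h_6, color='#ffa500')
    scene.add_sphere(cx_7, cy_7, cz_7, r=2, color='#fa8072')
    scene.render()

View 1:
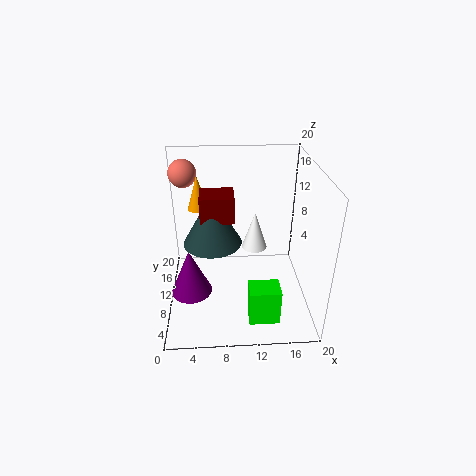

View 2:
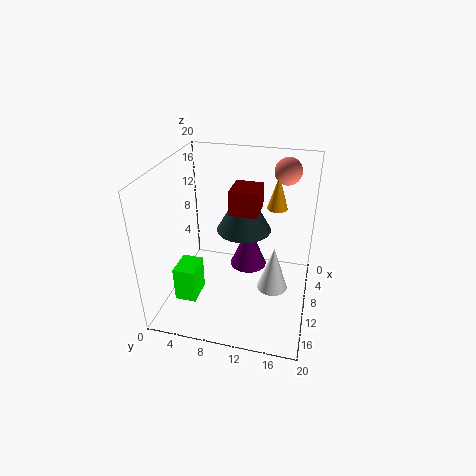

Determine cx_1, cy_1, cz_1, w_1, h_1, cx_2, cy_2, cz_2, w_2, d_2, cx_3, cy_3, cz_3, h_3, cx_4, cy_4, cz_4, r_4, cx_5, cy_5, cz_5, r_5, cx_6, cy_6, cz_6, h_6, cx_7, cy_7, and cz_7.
cx_1 = 11
cy_1 = 2
cz_1 = 1.5
w_1 = 4
h_1 = 5
cx_2 = 5
cy_2 = 8.5
cz_2 = 13
w_2 = 4.5
d_2 = 4
cx_3 = 13
cy_3 = 15.5
cz_3 = 5
h_3 = 6
cx_4 = 3
cy_4 = 10
cz_4 = 1
r_4 = 3
cx_5 = 6.5
cy_5 = 10
cz_5 = 9.5
r_5 = 4
cx_6 = 4.5
cy_6 = 14.5
cz_6 = 12.5
h_6 = 5
cx_7 = 2.5
cy_7 = 15.5
cz_7 = 17.5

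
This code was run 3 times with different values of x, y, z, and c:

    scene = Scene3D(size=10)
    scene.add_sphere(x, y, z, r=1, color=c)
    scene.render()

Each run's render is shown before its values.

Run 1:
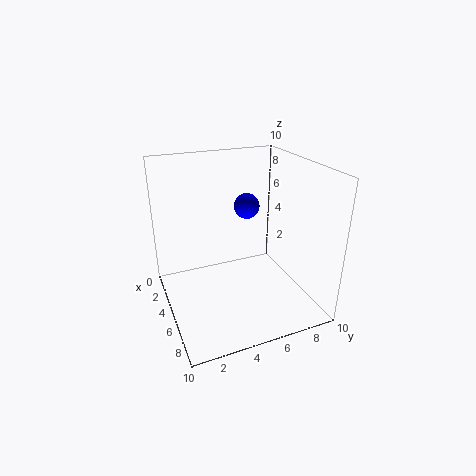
x = 2, y = 7, z = 6, c = 'blue'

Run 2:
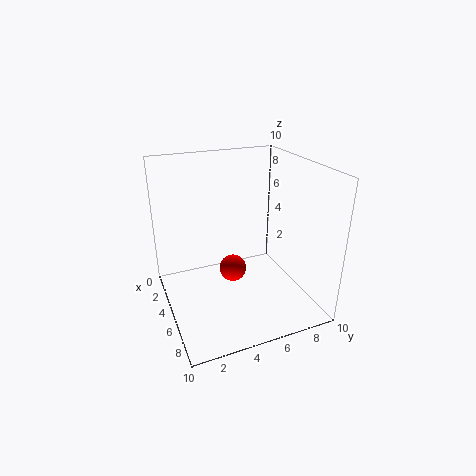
x = 4, y = 5, z = 2, c = 'red'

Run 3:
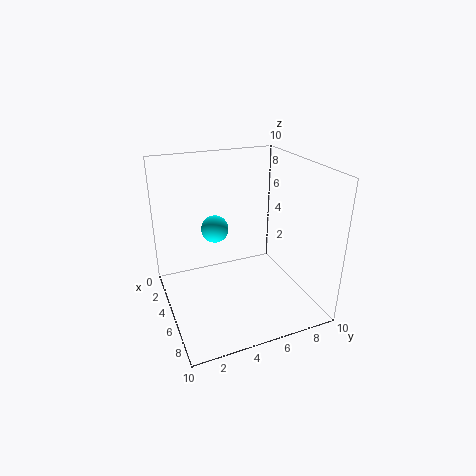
x = 3, y = 4, z = 5, c = 'cyan'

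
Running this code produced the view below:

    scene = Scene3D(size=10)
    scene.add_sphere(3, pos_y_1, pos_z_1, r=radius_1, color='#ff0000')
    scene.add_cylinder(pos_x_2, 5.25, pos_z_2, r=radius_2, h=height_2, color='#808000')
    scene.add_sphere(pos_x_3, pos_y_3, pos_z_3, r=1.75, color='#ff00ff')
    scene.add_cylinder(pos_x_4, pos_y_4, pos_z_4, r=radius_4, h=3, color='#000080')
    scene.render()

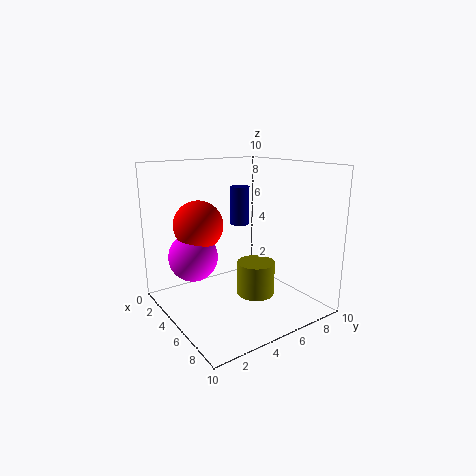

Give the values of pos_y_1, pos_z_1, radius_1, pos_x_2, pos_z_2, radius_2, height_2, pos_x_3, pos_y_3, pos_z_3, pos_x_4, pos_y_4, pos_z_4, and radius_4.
pos_y_1 = 3
pos_z_1 = 5.75
radius_1 = 1.75
pos_x_2 = 6.75
pos_z_2 = 1.5
radius_2 = 1.25
height_2 = 2.25
pos_x_3 = 3
pos_y_3 = 2.5
pos_z_3 = 3.5
pos_x_4 = 2
pos_y_4 = 7.25
pos_z_4 = 5
radius_4 = 0.75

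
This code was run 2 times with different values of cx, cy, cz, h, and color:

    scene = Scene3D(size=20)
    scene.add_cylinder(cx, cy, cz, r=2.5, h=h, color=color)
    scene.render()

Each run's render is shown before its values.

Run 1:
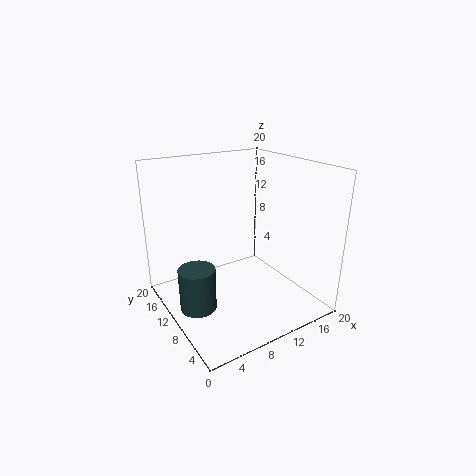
cx = 3.5
cy = 10
cz = 1
h = 6
color = 'darkslategray'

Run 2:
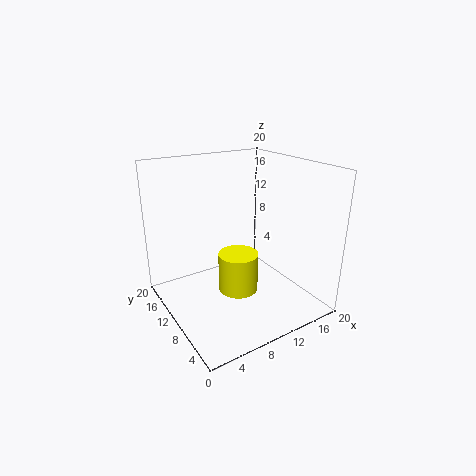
cx = 7.5
cy = 6
cz = 5
h = 5
color = 'yellow'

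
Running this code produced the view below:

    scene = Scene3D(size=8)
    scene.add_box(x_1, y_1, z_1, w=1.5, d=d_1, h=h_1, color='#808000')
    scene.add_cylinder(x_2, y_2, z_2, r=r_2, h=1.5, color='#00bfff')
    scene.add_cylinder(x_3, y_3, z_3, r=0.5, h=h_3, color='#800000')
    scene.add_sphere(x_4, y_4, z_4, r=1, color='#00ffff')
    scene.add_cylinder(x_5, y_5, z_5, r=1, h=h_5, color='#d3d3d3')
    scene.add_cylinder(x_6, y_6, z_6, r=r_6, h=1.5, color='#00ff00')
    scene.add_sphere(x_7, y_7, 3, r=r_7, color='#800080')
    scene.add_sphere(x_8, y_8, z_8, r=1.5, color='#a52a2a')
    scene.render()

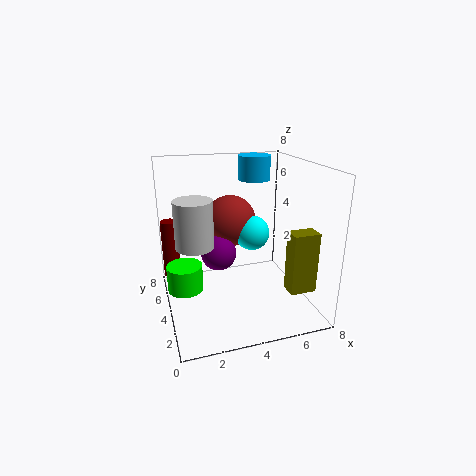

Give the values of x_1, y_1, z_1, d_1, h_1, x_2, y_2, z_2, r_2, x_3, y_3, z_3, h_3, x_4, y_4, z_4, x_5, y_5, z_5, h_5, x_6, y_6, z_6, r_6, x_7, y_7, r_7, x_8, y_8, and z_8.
x_1 = 6.5
y_1 = 2
z_1 = 1
d_1 = 1
h_1 = 3.5
x_2 = 6
y_2 = 7
z_2 = 6.5
r_2 = 1
x_3 = 0.5
y_3 = 6.5
z_3 = 1
h_3 = 3.5
x_4 = 5
y_4 = 4.5
z_4 = 4
x_5 = 1.5
y_5 = 3.5
z_5 = 4
h_5 = 2.5
x_6 = 1
y_6 = 4.5
z_6 = 1
r_6 = 1
x_7 = 3
y_7 = 4.5
r_7 = 1
x_8 = 4
y_8 = 5.5
z_8 = 4.5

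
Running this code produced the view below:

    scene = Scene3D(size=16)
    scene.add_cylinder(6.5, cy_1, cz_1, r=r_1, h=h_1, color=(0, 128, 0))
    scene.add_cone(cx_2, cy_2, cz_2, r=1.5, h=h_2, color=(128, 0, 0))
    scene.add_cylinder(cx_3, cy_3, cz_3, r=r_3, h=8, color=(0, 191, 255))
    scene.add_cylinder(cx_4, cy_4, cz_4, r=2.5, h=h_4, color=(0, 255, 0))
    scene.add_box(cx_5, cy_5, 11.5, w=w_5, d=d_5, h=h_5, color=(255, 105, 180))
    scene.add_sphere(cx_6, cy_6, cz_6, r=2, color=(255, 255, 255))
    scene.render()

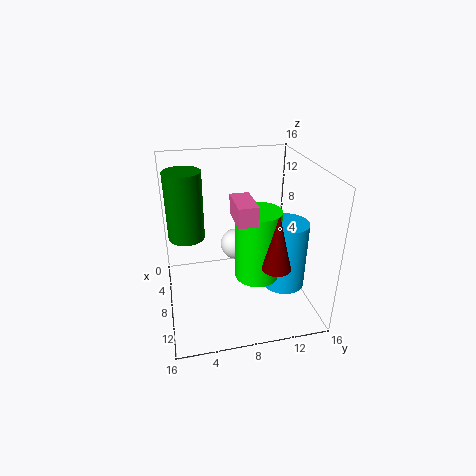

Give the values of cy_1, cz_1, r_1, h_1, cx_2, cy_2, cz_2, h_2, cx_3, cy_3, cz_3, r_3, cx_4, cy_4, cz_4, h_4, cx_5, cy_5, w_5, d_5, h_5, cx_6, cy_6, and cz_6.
cy_1 = 2.5, cz_1 = 8, r_1 = 2, h_1 = 7.5, cx_2 = 12.5, cy_2 = 11, cz_2 = 6.5, h_2 = 6, cx_3 = 8.5, cy_3 = 13.5, cz_3 = 1.5, r_3 = 2.5, cx_4 = 9, cy_4 = 10, cz_4 = 3.5, h_4 = 8, cx_5 = 8.5, cy_5 = 7, w_5 = 4, d_5 = 2, h_5 = 2, cx_6 = 2.5, cy_6 = 9, cz_6 = 4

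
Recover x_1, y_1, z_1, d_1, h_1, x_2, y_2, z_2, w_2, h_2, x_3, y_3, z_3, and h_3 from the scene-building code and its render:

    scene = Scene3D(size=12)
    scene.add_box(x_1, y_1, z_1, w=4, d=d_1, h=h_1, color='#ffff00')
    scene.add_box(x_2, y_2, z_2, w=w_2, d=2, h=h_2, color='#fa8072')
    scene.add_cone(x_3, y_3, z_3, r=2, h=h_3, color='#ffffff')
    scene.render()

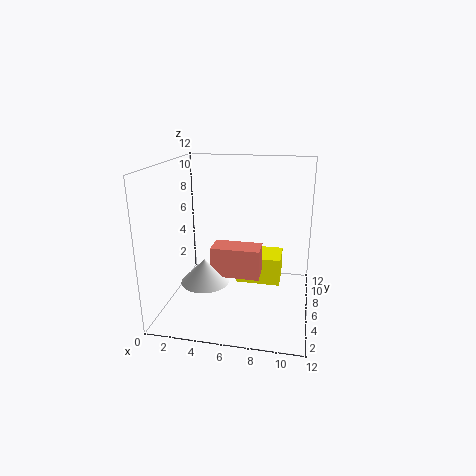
x_1 = 5.5; y_1 = 7.5; z_1 = 1; d_1 = 3; h_1 = 2.5; x_2 = 4; y_2 = 4.5; z_2 = 3; w_2 = 4; h_2 = 2.5; x_3 = 3.5; y_3 = 4.5; z_3 = 2.5; h_3 = 2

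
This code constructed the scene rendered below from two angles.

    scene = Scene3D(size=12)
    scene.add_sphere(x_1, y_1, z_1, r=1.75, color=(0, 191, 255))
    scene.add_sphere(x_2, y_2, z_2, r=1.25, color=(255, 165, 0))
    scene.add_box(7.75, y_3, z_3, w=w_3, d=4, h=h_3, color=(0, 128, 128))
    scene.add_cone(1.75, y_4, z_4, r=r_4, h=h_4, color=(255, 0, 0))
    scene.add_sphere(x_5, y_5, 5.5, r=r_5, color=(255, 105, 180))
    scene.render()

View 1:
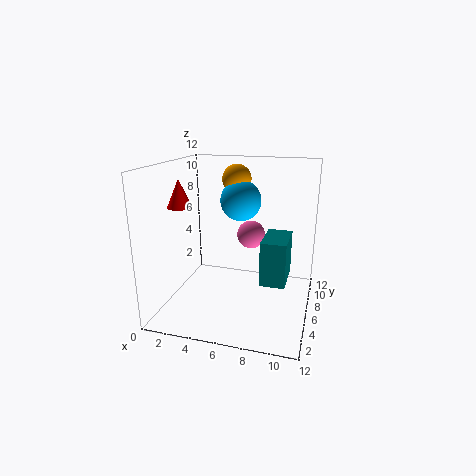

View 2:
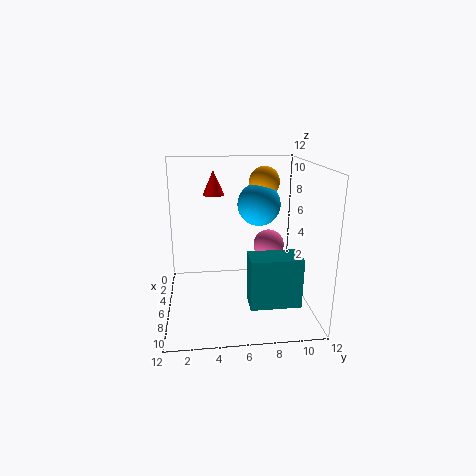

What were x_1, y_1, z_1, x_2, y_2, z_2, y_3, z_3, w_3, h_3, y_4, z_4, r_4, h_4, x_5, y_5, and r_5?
x_1 = 5.75, y_1 = 7.75, z_1 = 8.75, x_2 = 5.25, y_2 = 8.25, z_2 = 10.5, y_3 = 6.5, z_3 = 1.5, w_3 = 2.25, h_3 = 4, y_4 = 4.25, z_4 = 8.75, r_4 = 1, h_4 = 2.25, x_5 = 6.5, y_5 = 8.5, r_5 = 1.25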